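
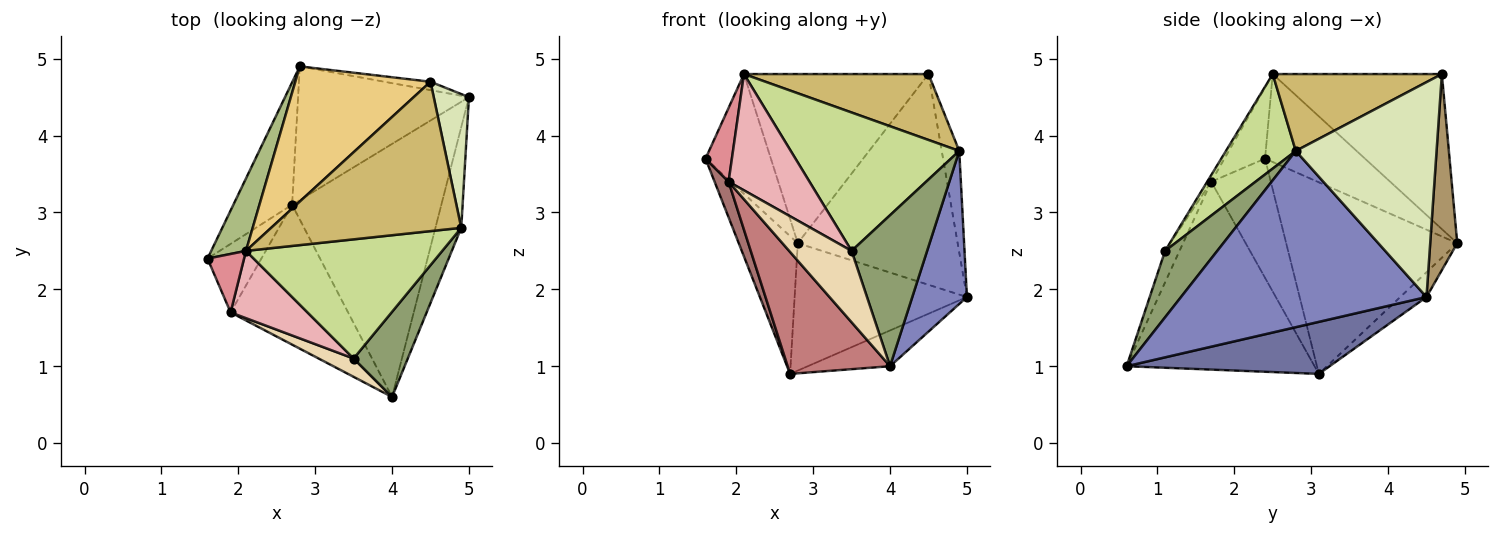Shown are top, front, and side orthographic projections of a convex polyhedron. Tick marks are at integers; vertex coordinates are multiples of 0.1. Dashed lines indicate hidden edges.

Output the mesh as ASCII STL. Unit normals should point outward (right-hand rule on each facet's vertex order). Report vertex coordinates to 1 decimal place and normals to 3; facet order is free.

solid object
 facet normal 0.326 0.132 -0.936
  outer loop
   vertex 2.7 3.1 0.9
   vertex 5.0 4.5 1.9
   vertex 4.0 0.6 1.0
  endloop
 endfacet
 facet normal 0.966 -0.215 -0.142
  outer loop
   vertex 4.9 2.8 3.8
   vertex 4.0 0.6 1.0
   vertex 5.0 4.5 1.9
  endloop
 endfacet
 facet normal -0.908 0.313 -0.278
  outer loop
   vertex 2.8 4.9 2.6
   vertex 2.7 3.1 0.9
   vertex 1.6 2.4 3.7
  endloop
 endfacet
 facet normal -0.104 0.686 -0.720
  outer loop
   vertex 2.8 4.9 2.6
   vertex 5.0 4.5 1.9
   vertex 2.7 3.1 0.9
  endloop
 endfacet
 facet normal 0.516 -0.746 0.421
  outer loop
   vertex 3.5 1.1 2.5
   vertex 4.0 0.6 1.0
   vertex 4.9 2.8 3.8
  endloop
 endfacet
 facet normal -0.795 0.520 0.314
  outer loop
   vertex 2.1 2.5 4.8
   vertex 2.8 4.9 2.6
   vertex 1.6 2.4 3.7
  endloop
 endfacet
 facet normal 0.300 -0.723 0.623
  outer loop
   vertex 2.1 2.5 4.8
   vertex 3.5 1.1 2.5
   vertex 4.9 2.8 3.8
  endloop
 endfacet
 facet normal 0.980 0.122 0.160
  outer loop
   vertex 4.5 4.7 4.8
   vertex 4.9 2.8 3.8
   vertex 5.0 4.5 1.9
  endloop
 endfacet
 facet normal 0.167 0.985 -0.039
  outer loop
   vertex 4.5 4.7 4.8
   vertex 5.0 4.5 1.9
   vertex 2.8 4.9 2.6
  endloop
 endfacet
 facet normal 0.347 -0.379 0.858
  outer loop
   vertex 4.5 4.7 4.8
   vertex 2.1 2.5 4.8
   vertex 4.9 2.8 3.8
  endloop
 endfacet
 facet normal -0.582 0.635 0.508
  outer loop
   vertex 4.5 4.7 4.8
   vertex 2.8 4.9 2.6
   vertex 2.1 2.5 4.8
  endloop
 endfacet
 facet normal -0.218 -0.945 0.242
  outer loop
   vertex 1.9 1.7 3.4
   vertex 4.0 0.6 1.0
   vertex 3.5 1.1 2.5
  endloop
 endfacet
 facet normal -0.891 -0.209 -0.402
  outer loop
   vertex 1.9 1.7 3.4
   vertex 1.6 2.4 3.7
   vertex 2.7 3.1 0.9
  endloop
 endfacet
 facet normal -0.770 -0.419 -0.481
  outer loop
   vertex 1.9 1.7 3.4
   vertex 2.7 3.1 0.9
   vertex 4.0 0.6 1.0
  endloop
 endfacet
 facet normal -0.770 -0.500 0.396
  outer loop
   vertex 1.9 1.7 3.4
   vertex 2.1 2.5 4.8
   vertex 1.6 2.4 3.7
  endloop
 endfacet
 facet normal -0.043 -0.865 0.500
  outer loop
   vertex 1.9 1.7 3.4
   vertex 3.5 1.1 2.5
   vertex 2.1 2.5 4.8
  endloop
 endfacet
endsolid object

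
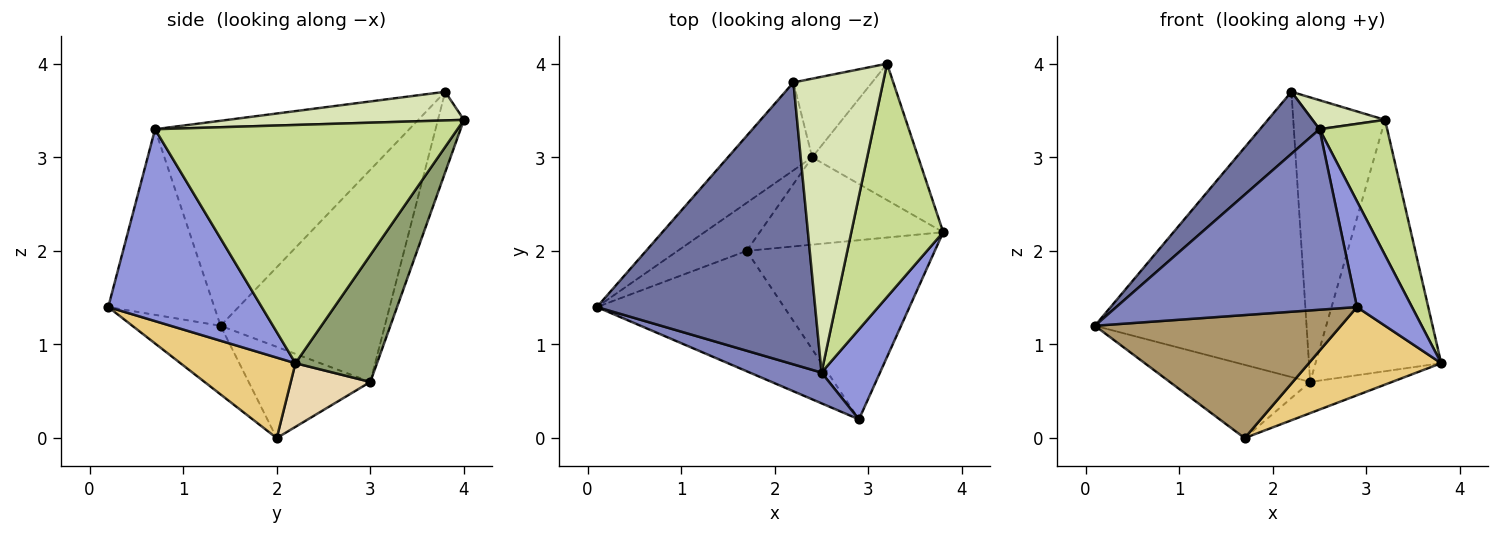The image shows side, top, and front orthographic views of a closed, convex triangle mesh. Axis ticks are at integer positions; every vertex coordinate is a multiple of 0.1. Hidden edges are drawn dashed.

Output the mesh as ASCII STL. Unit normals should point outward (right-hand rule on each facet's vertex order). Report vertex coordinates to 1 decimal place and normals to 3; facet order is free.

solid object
 facet normal -0.676 -0.158 0.720
  outer loop
   vertex 2.5 0.7 3.3
   vertex 2.2 3.8 3.7
   vertex 0.1 1.4 1.2
  endloop
 endfacet
 facet normal -0.398 -0.904 0.154
  outer loop
   vertex 2.5 0.7 3.3
   vertex 0.1 1.4 1.2
   vertex 2.9 0.2 1.4
  endloop
 endfacet
 facet normal 0.905 -0.324 0.276
  outer loop
   vertex 2.5 0.7 3.3
   vertex 2.9 0.2 1.4
   vertex 3.8 2.2 0.8
  endloop
 endfacet
 facet normal -0.596 0.768 -0.237
  outer loop
   vertex 2.4 3.0 0.6
   vertex 0.1 1.4 1.2
   vertex 2.2 3.8 3.7
  endloop
 endfacet
 facet normal 0.495 0.763 -0.414
  outer loop
   vertex 3.2 4.0 3.4
   vertex 3.8 2.2 0.8
   vertex 2.4 3.0 0.6
  endloop
 endfacet
 facet normal -0.263 0.930 -0.257
  outer loop
   vertex 3.2 4.0 3.4
   vertex 2.4 3.0 0.6
   vertex 2.2 3.8 3.7
  endloop
 endfacet
 facet normal 0.913 -0.204 0.352
  outer loop
   vertex 3.2 4.0 3.4
   vertex 2.5 0.7 3.3
   vertex 3.8 2.2 0.8
  endloop
 endfacet
 facet normal 0.303 -0.093 0.948
  outer loop
   vertex 3.2 4.0 3.4
   vertex 2.2 3.8 3.7
   vertex 2.5 0.7 3.3
  endloop
 endfacet
 facet normal -0.248 -0.692 -0.677
  outer loop
   vertex 1.7 2.0 0.0
   vertex 2.9 0.2 1.4
   vertex 0.1 1.4 1.2
  endloop
 endfacet
 facet normal -0.587 0.677 -0.444
  outer loop
   vertex 1.7 2.0 0.0
   vertex 0.1 1.4 1.2
   vertex 2.4 3.0 0.6
  endloop
 endfacet
 facet normal 0.358 -0.413 -0.838
  outer loop
   vertex 1.7 2.0 0.0
   vertex 3.8 2.2 0.8
   vertex 2.9 0.2 1.4
  endloop
 endfacet
 facet normal 0.311 0.320 -0.895
  outer loop
   vertex 1.7 2.0 0.0
   vertex 2.4 3.0 0.6
   vertex 3.8 2.2 0.8
  endloop
 endfacet
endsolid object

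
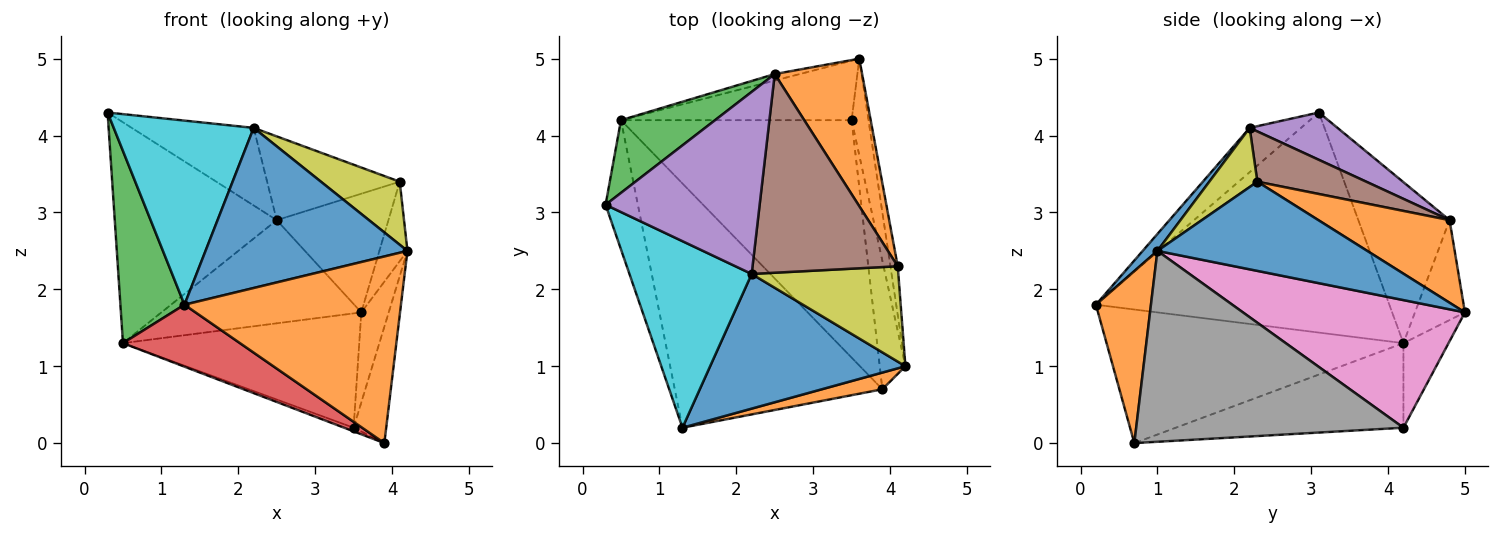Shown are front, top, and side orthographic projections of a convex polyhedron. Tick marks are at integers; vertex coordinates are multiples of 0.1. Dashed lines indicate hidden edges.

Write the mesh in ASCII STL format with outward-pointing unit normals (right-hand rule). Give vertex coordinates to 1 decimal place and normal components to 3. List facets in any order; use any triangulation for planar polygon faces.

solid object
 facet normal 0.988 0.132 -0.081
  outer loop
   vertex 4.1 2.3 3.4
   vertex 4.2 1.0 2.5
   vertex 3.6 5.0 1.7
  endloop
 endfacet
 facet normal 0.245 -0.966 0.086
  outer loop
   vertex 1.3 0.2 1.8
   vertex 3.9 0.7 0.0
   vertex 4.2 1.0 2.5
  endloop
 endfacet
 facet normal -0.967 -0.211 -0.142
  outer loop
   vertex 1.3 0.2 1.8
   vertex 0.3 3.1 4.3
   vertex 0.5 4.2 1.3
  endloop
 endfacet
 facet normal -0.529 -0.209 -0.822
  outer loop
   vertex 1.3 0.2 1.8
   vertex 0.5 4.2 1.3
   vertex 3.9 0.7 0.0
  endloop
 endfacet
 facet normal -0.167 0.875 -0.455
  outer loop
   vertex 3.5 4.2 0.2
   vertex 0.5 4.2 1.3
   vertex 3.6 5.0 1.7
  endloop
 endfacet
 facet normal -0.344 0.014 -0.939
  outer loop
   vertex 3.5 4.2 0.2
   vertex 3.9 0.7 0.0
   vertex 0.5 4.2 1.3
  endloop
 endfacet
 facet normal 0.984 0.122 -0.130
  outer loop
   vertex 3.5 4.2 0.2
   vertex 3.6 5.0 1.7
   vertex 4.2 1.0 2.5
  endloop
 endfacet
 facet normal 0.984 0.120 -0.132
  outer loop
   vertex 3.5 4.2 0.2
   vertex 4.2 1.0 2.5
   vertex 3.9 0.7 0.0
  endloop
 endfacet
 facet normal 0.319 -0.523 0.791
  outer loop
   vertex 2.2 2.2 4.1
   vertex 4.2 1.0 2.5
   vertex 4.1 2.3 3.4
  endloop
 endfacet
 facet normal -0.250 -0.680 0.689
  outer loop
   vertex 2.2 2.2 4.1
   vertex 0.3 3.1 4.3
   vertex 1.3 0.2 1.8
  endloop
 endfacet
 facet normal 0.056 -0.764 0.643
  outer loop
   vertex 2.2 2.2 4.1
   vertex 1.3 0.2 1.8
   vertex 4.2 1.0 2.5
  endloop
 endfacet
 facet normal 0.593 0.505 0.628
  outer loop
   vertex 2.5 4.8 2.9
   vertex 4.1 2.3 3.4
   vertex 3.6 5.0 1.7
  endloop
 endfacet
 facet normal -0.472 0.838 0.276
  outer loop
   vertex 2.5 4.8 2.9
   vertex 0.5 4.2 1.3
   vertex 0.3 3.1 4.3
  endloop
 endfacet
 facet normal -0.242 0.968 -0.061
  outer loop
   vertex 2.5 4.8 2.9
   vertex 3.6 5.0 1.7
   vertex 0.5 4.2 1.3
  endloop
 endfacet
 facet normal 0.272 0.377 0.885
  outer loop
   vertex 2.5 4.8 2.9
   vertex 0.3 3.1 4.3
   vertex 2.2 2.2 4.1
  endloop
 endfacet
 facet normal 0.304 0.370 0.878
  outer loop
   vertex 2.5 4.8 2.9
   vertex 2.2 2.2 4.1
   vertex 4.1 2.3 3.4
  endloop
 endfacet
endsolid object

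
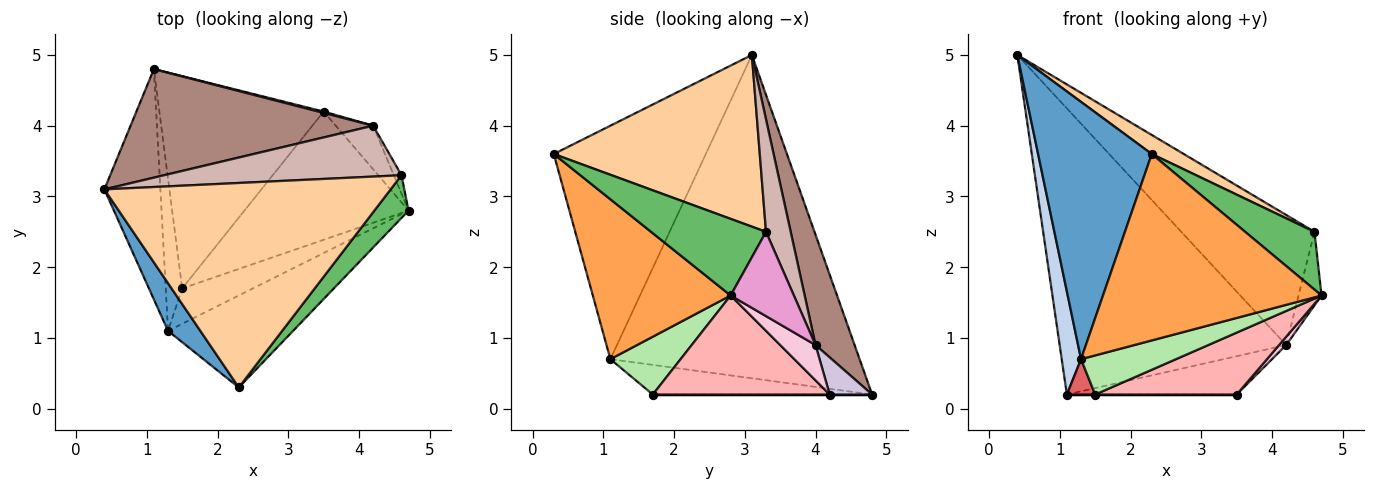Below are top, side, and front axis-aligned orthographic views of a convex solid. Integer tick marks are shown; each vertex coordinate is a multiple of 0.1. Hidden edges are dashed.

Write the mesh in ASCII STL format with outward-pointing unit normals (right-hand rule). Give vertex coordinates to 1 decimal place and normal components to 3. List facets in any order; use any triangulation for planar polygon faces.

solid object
 facet normal -0.796 -0.595 0.110
  outer loop
   vertex 1.3 1.1 0.7
   vertex 2.3 0.3 3.6
   vertex 0.4 3.1 5.0
  endloop
 endfacet
 facet normal -0.982 -0.076 -0.170
  outer loop
   vertex 1.3 1.1 0.7
   vertex 0.4 3.1 5.0
   vertex 1.1 4.8 0.2
  endloop
 endfacet
 facet normal 0.492 -0.781 -0.385
  outer loop
   vertex 1.3 1.1 0.7
   vertex 4.7 2.8 1.6
   vertex 2.3 0.3 3.6
  endloop
 endfacet
 facet normal 0.513 -0.080 0.855
  outer loop
   vertex 4.6 3.3 2.5
   vertex 0.4 3.1 5.0
   vertex 2.3 0.3 3.6
  endloop
 endfacet
 facet normal 0.800 -0.482 0.357
  outer loop
   vertex 4.6 3.3 2.5
   vertex 2.3 0.3 3.6
   vertex 4.7 2.8 1.6
  endloop
 endfacet
 facet normal 0.481 -0.650 -0.588
  outer loop
   vertex 1.5 1.7 0.2
   vertex 4.7 2.8 1.6
   vertex 1.3 1.1 0.7
  endloop
 endfacet
 facet normal -0.869 -0.112 -0.482
  outer loop
   vertex 1.5 1.7 0.2
   vertex 1.3 1.1 0.7
   vertex 1.1 4.8 0.2
  endloop
 endfacet
 facet normal 0.477 -0.382 -0.791
  outer loop
   vertex 3.5 4.2 0.2
   vertex 4.7 2.8 1.6
   vertex 1.5 1.7 0.2
  endloop
 endfacet
 facet normal 0.000 0.000 -1.000
  outer loop
   vertex 3.5 4.2 0.2
   vertex 1.5 1.7 0.2
   vertex 1.1 4.8 0.2
  endloop
 endfacet
 facet normal 0.242 0.970 0.035
  outer loop
   vertex 4.2 4.0 0.9
   vertex 3.5 4.2 0.2
   vertex 1.1 4.8 0.2
  endloop
 endfacet
 facet normal 0.159 0.923 0.350
  outer loop
   vertex 4.2 4.0 0.9
   vertex 1.1 4.8 0.2
   vertex 0.4 3.1 5.0
  endloop
 endfacet
 facet normal 0.170 0.918 0.359
  outer loop
   vertex 4.2 4.0 0.9
   vertex 0.4 3.1 5.0
   vertex 4.6 3.3 2.5
  endloop
 endfacet
 facet normal 0.936 0.341 -0.085
  outer loop
   vertex 4.2 4.0 0.9
   vertex 4.6 3.3 2.5
   vertex 4.7 2.8 1.6
  endloop
 endfacet
 facet normal 0.681 -0.136 -0.720
  outer loop
   vertex 4.2 4.0 0.9
   vertex 4.7 2.8 1.6
   vertex 3.5 4.2 0.2
  endloop
 endfacet
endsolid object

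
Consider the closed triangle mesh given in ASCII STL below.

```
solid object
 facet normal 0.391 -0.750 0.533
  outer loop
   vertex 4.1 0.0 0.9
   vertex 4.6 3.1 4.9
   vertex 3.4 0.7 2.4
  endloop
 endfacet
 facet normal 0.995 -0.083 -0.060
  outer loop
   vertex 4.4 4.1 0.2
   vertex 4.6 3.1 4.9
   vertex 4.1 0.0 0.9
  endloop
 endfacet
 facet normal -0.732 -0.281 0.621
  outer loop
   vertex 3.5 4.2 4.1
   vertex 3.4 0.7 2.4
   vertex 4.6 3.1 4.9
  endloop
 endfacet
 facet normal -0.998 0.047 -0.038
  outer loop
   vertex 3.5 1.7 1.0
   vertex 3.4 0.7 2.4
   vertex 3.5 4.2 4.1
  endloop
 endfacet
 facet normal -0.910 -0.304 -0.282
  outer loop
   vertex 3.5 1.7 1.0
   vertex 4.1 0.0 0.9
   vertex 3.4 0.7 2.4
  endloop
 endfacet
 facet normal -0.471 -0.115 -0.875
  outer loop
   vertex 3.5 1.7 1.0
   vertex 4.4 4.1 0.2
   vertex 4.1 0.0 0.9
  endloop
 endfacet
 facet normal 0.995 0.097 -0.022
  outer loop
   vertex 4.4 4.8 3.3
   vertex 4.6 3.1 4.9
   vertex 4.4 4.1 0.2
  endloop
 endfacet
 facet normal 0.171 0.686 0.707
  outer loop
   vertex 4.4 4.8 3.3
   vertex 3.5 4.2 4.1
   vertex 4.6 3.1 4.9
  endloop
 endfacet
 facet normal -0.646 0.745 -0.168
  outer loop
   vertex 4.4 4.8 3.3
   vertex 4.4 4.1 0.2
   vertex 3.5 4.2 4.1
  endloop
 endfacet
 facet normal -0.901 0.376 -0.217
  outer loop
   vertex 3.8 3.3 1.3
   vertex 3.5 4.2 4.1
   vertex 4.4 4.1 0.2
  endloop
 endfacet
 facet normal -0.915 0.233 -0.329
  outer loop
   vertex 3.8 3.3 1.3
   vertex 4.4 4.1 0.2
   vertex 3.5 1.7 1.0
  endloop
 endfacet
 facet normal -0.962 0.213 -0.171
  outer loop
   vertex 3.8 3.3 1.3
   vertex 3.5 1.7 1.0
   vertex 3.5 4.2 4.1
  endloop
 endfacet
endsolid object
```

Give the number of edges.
18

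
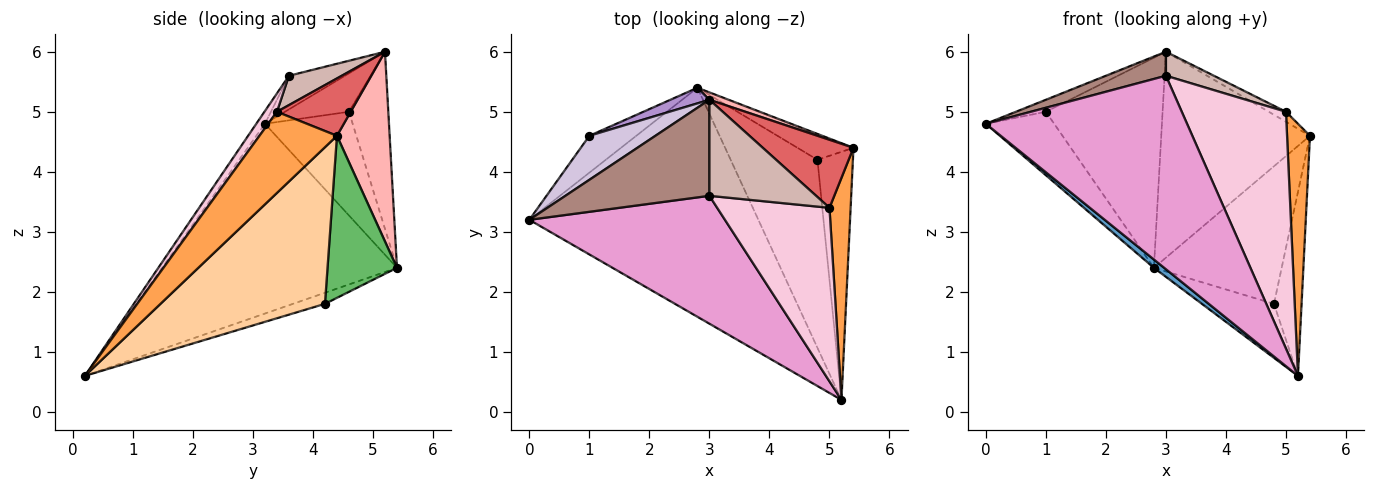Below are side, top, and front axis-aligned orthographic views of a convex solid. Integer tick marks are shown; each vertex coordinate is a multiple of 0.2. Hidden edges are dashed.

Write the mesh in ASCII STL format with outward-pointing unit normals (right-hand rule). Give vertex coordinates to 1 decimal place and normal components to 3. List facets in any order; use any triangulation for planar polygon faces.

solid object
 facet normal -0.638 -0.028 -0.770
  outer loop
   vertex 2.8 5.4 2.4
   vertex 5.2 0.2 0.6
   vertex 0.0 3.2 4.8
  endloop
 endfacet
 facet normal -0.743 0.579 -0.336
  outer loop
   vertex 1.0 4.6 5.0
   vertex 2.8 5.4 2.4
   vertex 0.0 3.2 4.8
  endloop
 endfacet
 facet normal 0.930 -0.275 0.242
  outer loop
   vertex 5.0 3.4 5.0
   vertex 5.2 0.2 0.6
   vertex 5.4 4.4 4.6
  endloop
 endfacet
 facet normal 0.963 0.162 -0.218
  outer loop
   vertex 4.8 4.2 1.8
   vertex 5.4 4.4 4.6
   vertex 5.2 0.2 0.6
  endloop
 endfacet
 facet normal 0.471 0.867 -0.163
  outer loop
   vertex 4.8 4.2 1.8
   vertex 2.8 5.4 2.4
   vertex 5.4 4.4 4.6
  endloop
 endfacet
 facet normal -0.122 0.274 -0.954
  outer loop
   vertex 4.8 4.2 1.8
   vertex 5.2 0.2 0.6
   vertex 2.8 5.4 2.4
  endloop
 endfacet
 facet normal 0.530 0.123 0.839
  outer loop
   vertex 3.0 5.2 6.0
   vertex 5.0 3.4 5.0
   vertex 5.4 4.4 4.6
  endloop
 endfacet
 facet normal 0.334 0.942 0.034
  outer loop
   vertex 3.0 5.2 6.0
   vertex 5.4 4.4 4.6
   vertex 2.8 5.4 2.4
  endloop
 endfacet
 facet normal -0.319 0.945 0.070
  outer loop
   vertex 3.0 5.2 6.0
   vertex 2.8 5.4 2.4
   vertex 1.0 4.6 5.0
  endloop
 endfacet
 facet normal -0.489 0.229 0.841
  outer loop
   vertex 3.0 5.2 6.0
   vertex 1.0 4.6 5.0
   vertex 0.0 3.2 4.8
  endloop
 endfacet
 facet normal -0.221 -0.237 0.946
  outer loop
   vertex 3.0 3.6 5.6
   vertex 3.0 5.2 6.0
   vertex 0.0 3.2 4.8
  endloop
 endfacet
 facet normal 0.258 -0.234 0.937
  outer loop
   vertex 3.0 3.6 5.6
   vertex 5.0 3.4 5.0
   vertex 3.0 5.2 6.0
  endloop
 endfacet
 facet normal -0.036 -0.834 0.551
  outer loop
   vertex 3.0 3.6 5.6
   vertex 0.0 3.2 4.8
   vertex 5.2 0.2 0.6
  endloop
 endfacet
 facet normal 0.096 -0.803 0.588
  outer loop
   vertex 3.0 3.6 5.6
   vertex 5.2 0.2 0.6
   vertex 5.0 3.4 5.0
  endloop
 endfacet
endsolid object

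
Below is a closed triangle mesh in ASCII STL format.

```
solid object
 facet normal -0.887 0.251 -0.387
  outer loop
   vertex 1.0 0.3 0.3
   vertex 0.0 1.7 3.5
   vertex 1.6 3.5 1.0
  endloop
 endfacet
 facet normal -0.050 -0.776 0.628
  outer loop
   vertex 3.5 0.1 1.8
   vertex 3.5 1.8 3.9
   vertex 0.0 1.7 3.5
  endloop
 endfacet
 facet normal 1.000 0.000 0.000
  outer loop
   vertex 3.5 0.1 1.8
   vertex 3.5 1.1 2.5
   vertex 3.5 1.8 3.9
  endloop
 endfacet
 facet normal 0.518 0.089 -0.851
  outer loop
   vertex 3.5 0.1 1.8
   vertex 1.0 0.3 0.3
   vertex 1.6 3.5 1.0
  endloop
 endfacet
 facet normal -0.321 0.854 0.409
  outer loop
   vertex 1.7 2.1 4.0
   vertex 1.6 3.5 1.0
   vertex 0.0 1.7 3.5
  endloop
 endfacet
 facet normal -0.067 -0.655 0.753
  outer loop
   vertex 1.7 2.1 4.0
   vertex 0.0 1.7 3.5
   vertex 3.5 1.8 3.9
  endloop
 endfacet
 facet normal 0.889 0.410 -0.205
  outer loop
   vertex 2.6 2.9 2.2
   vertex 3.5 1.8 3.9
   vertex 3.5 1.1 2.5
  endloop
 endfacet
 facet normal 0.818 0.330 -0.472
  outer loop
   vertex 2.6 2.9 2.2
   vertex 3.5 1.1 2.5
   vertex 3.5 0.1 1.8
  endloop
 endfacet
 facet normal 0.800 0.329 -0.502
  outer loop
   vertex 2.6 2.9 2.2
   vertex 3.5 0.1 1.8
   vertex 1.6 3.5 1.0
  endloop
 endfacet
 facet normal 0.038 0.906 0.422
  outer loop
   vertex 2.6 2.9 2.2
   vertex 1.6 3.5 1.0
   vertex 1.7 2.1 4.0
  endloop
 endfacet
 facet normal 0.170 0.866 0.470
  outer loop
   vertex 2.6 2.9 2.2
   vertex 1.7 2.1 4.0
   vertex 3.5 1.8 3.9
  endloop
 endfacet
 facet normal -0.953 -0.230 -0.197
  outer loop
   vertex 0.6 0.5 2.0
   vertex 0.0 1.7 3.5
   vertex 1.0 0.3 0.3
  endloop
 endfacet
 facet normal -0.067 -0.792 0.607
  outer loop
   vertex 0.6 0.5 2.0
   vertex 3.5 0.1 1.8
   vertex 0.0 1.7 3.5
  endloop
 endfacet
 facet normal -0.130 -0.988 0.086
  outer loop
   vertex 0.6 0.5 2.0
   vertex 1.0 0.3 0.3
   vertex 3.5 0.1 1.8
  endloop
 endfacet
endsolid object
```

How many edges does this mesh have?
21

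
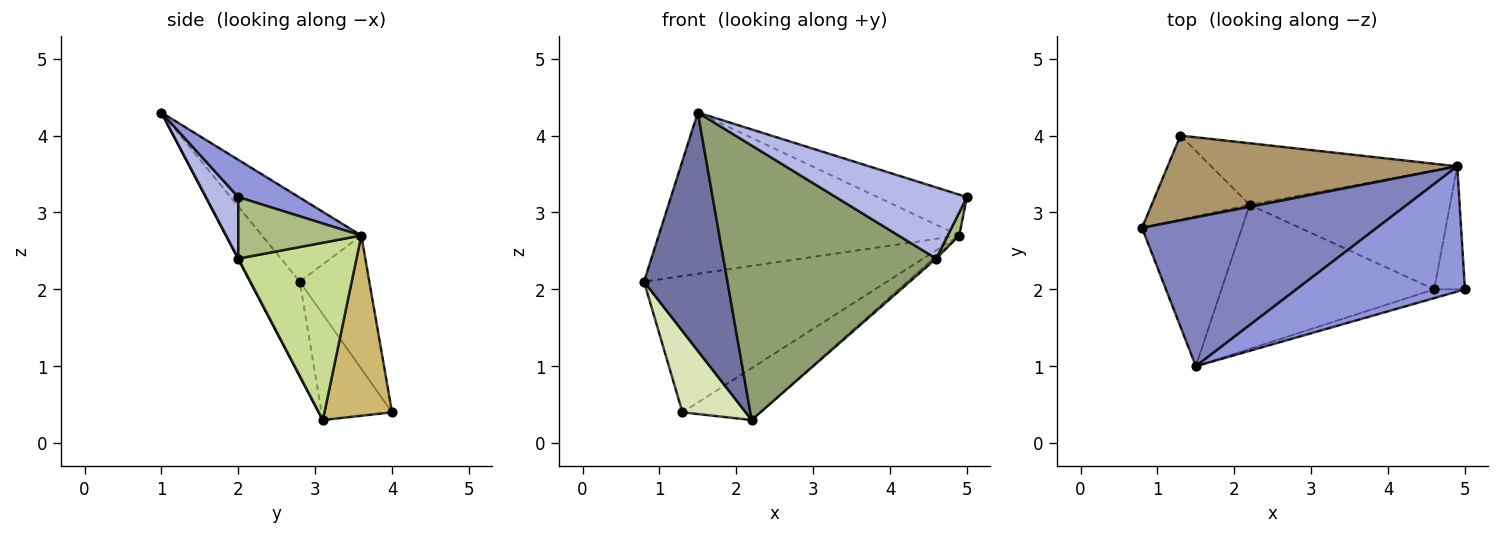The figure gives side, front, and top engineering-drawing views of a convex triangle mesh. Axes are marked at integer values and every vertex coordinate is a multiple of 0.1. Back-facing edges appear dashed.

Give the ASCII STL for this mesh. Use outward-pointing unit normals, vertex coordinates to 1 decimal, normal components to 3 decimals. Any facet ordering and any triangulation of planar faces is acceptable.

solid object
 facet normal -0.449 -0.756 -0.476
  outer loop
   vertex 2.2 3.1 0.3
   vertex 1.5 1.0 4.3
   vertex 0.8 2.8 2.1
  endloop
 endfacet
 facet normal -0.236 0.714 0.659
  outer loop
   vertex 4.9 3.6 2.7
   vertex 0.8 2.8 2.1
   vertex 1.5 1.0 4.3
  endloop
 endfacet
 facet normal 0.206 0.304 0.930
  outer loop
   vertex 4.9 3.6 2.7
   vertex 1.5 1.0 4.3
   vertex 5.0 2.0 3.2
  endloop
 endfacet
 facet normal 0.238 -0.964 -0.119
  outer loop
   vertex 4.6 2.0 2.4
   vertex 5.0 2.0 3.2
   vertex 1.5 1.0 4.3
  endloop
 endfacet
 facet normal 0.001 -0.885 -0.465
  outer loop
   vertex 4.6 2.0 2.4
   vertex 1.5 1.0 4.3
   vertex 2.2 3.1 0.3
  endloop
 endfacet
 facet normal 0.891 -0.084 -0.446
  outer loop
   vertex 4.6 2.0 2.4
   vertex 4.9 3.6 2.7
   vertex 5.0 2.0 3.2
  endloop
 endfacet
 facet normal 0.663 0.016 -0.749
  outer loop
   vertex 4.6 2.0 2.4
   vertex 2.2 3.1 0.3
   vertex 4.9 3.6 2.7
  endloop
 endfacet
 facet normal -0.613 -0.550 -0.568
  outer loop
   vertex 1.3 4.0 0.4
   vertex 2.2 3.1 0.3
   vertex 0.8 2.8 2.1
  endloop
 endfacet
 facet normal -0.236 0.825 0.513
  outer loop
   vertex 1.3 4.0 0.4
   vertex 0.8 2.8 2.1
   vertex 4.9 3.6 2.7
  endloop
 endfacet
 facet normal 0.489 0.563 -0.667
  outer loop
   vertex 1.3 4.0 0.4
   vertex 4.9 3.6 2.7
   vertex 2.2 3.1 0.3
  endloop
 endfacet
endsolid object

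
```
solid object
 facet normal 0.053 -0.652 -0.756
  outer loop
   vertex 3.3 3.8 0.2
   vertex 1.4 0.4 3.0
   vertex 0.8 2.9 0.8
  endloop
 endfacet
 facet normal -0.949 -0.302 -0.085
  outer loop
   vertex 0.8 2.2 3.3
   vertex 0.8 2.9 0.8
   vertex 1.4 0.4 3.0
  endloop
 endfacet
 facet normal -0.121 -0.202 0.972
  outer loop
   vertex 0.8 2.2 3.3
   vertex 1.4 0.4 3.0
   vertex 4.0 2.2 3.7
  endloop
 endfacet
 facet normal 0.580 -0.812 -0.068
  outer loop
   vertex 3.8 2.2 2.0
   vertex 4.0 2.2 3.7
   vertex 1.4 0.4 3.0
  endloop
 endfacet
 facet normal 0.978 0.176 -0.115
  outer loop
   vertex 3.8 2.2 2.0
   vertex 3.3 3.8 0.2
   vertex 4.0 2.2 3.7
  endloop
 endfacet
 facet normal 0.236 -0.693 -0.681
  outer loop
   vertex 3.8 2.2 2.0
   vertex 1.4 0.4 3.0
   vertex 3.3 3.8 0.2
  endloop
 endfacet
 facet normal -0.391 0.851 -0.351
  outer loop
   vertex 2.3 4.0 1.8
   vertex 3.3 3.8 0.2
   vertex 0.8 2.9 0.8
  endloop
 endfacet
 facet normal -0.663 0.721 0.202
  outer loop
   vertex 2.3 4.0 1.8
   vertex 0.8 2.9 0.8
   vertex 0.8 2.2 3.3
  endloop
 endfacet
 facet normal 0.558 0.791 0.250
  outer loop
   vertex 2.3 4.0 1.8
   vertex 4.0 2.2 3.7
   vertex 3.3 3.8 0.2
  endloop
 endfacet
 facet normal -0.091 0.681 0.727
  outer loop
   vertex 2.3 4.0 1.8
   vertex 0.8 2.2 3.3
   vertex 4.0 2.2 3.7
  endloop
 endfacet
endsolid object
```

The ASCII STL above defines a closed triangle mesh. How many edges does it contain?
15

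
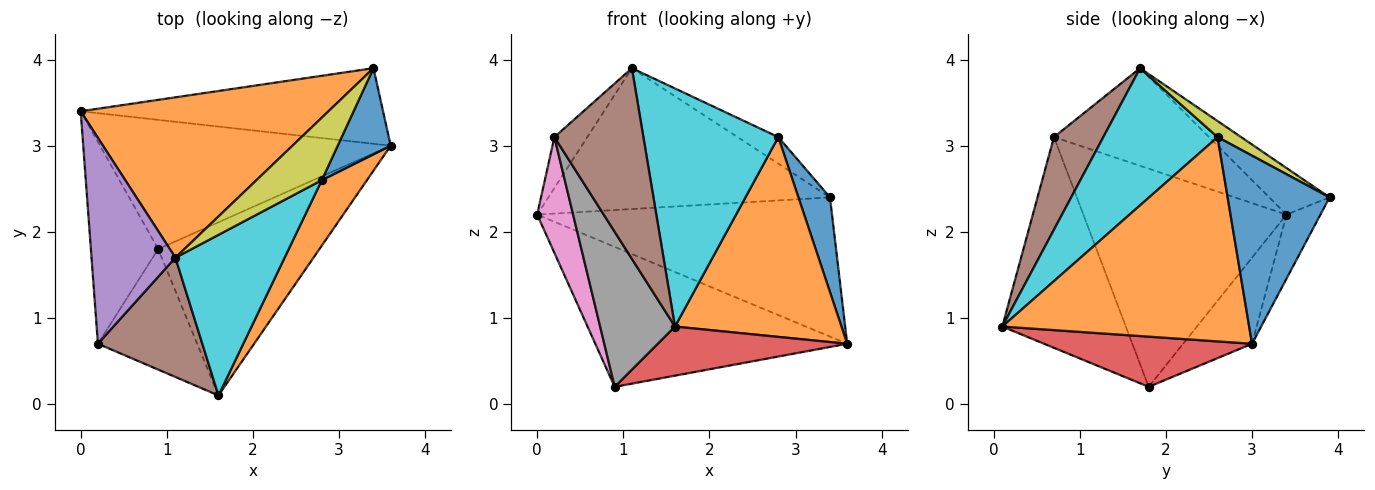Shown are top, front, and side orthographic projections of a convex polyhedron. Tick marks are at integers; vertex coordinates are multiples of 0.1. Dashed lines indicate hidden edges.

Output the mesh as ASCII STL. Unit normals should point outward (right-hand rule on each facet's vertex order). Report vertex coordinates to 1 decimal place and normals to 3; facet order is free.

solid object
 facet normal -0.101 0.874 -0.475
  outer loop
   vertex 3.4 3.9 2.4
   vertex 3.6 3.0 0.7
   vertex 0.0 3.4 2.2
  endloop
 endfacet
 facet normal -0.140 0.653 0.744
  outer loop
   vertex 3.4 3.9 2.4
   vertex 0.0 3.4 2.2
   vertex 1.1 1.7 3.9
  endloop
 endfacet
 facet normal -0.197 0.720 -0.665
  outer loop
   vertex 0.9 1.8 0.2
   vertex 0.0 3.4 2.2
   vertex 3.6 3.0 0.7
  endloop
 endfacet
 facet normal 0.287 -0.261 -0.922
  outer loop
   vertex 0.9 1.8 0.2
   vertex 3.6 3.0 0.7
   vertex 1.6 0.1 0.9
  endloop
 endfacet
 facet normal -0.749 0.159 0.644
  outer loop
   vertex 0.2 0.7 3.1
   vertex 1.1 1.7 3.9
   vertex 0.0 3.4 2.2
  endloop
 endfacet
 facet normal 0.426 -0.767 0.480
  outer loop
   vertex 0.2 0.7 3.1
   vertex 1.6 0.1 0.9
   vertex 1.1 1.7 3.9
  endloop
 endfacet
 facet normal -0.942 -0.167 -0.291
  outer loop
   vertex 0.2 0.7 3.1
   vertex 0.0 3.4 2.2
   vertex 0.9 1.8 0.2
  endloop
 endfacet
 facet normal -0.793 -0.481 -0.374
  outer loop
   vertex 0.2 0.7 3.1
   vertex 0.9 1.8 0.2
   vertex 1.6 0.1 0.9
  endloop
 endfacet
 facet normal 0.220 0.382 0.898
  outer loop
   vertex 2.8 2.6 3.1
   vertex 3.4 3.9 2.4
   vertex 1.1 1.7 3.9
  endloop
 endfacet
 facet normal 0.575 -0.679 0.458
  outer loop
   vertex 2.8 2.6 3.1
   vertex 1.1 1.7 3.9
   vertex 1.6 0.1 0.9
  endloop
 endfacet
 facet normal 0.922 -0.286 0.260
  outer loop
   vertex 2.8 2.6 3.1
   vertex 3.6 3.0 0.7
   vertex 3.4 3.9 2.4
  endloop
 endfacet
 facet normal 0.816 -0.550 0.180
  outer loop
   vertex 2.8 2.6 3.1
   vertex 1.6 0.1 0.9
   vertex 3.6 3.0 0.7
  endloop
 endfacet
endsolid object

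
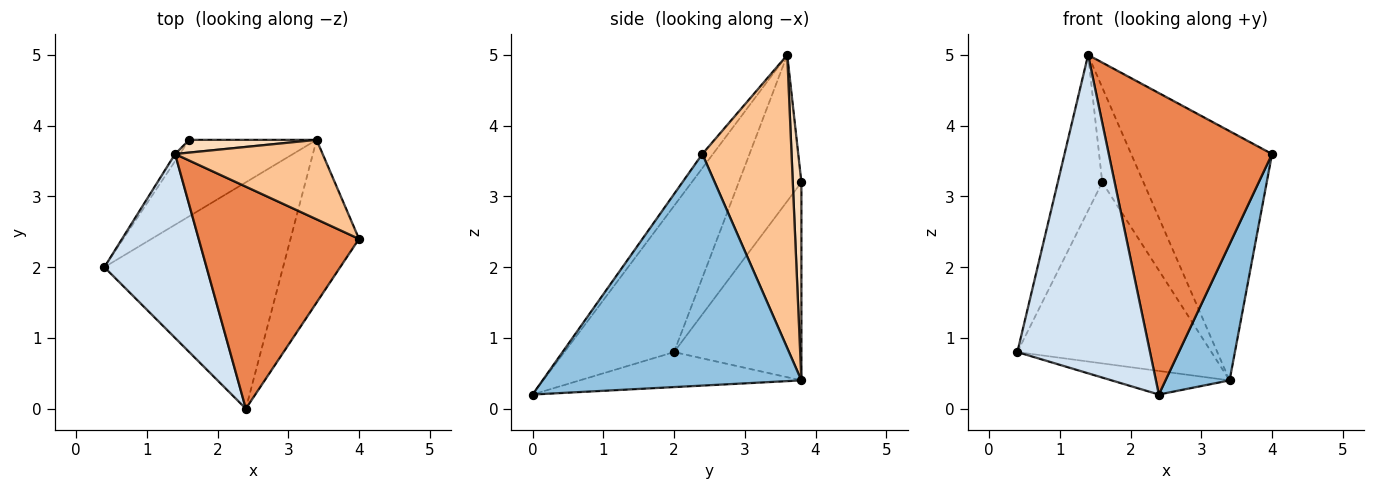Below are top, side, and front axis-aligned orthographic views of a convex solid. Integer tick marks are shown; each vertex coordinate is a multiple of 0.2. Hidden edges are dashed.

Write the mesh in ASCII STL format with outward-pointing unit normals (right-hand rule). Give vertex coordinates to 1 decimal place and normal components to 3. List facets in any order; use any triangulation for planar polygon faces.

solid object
 facet normal -0.191 0.102 -0.976
  outer loop
   vertex 3.4 3.8 0.4
   vertex 2.4 0.0 0.2
   vertex 0.4 2.0 0.8
  endloop
 endfacet
 facet normal 0.933 -0.231 -0.276
  outer loop
   vertex 3.4 3.8 0.4
   vertex 4.0 2.4 3.6
   vertex 2.4 0.0 0.2
  endloop
 endfacet
 facet normal -0.517 0.788 -0.333
  outer loop
   vertex 1.6 3.8 3.2
   vertex 3.4 3.8 0.4
   vertex 0.4 2.0 0.8
  endloop
 endfacet
 facet normal -0.582 -0.704 0.407
  outer loop
   vertex 1.4 3.6 5.0
   vertex 0.4 2.0 0.8
   vertex 2.4 0.0 0.2
  endloop
 endfacet
 facet normal -0.052 -0.804 0.592
  outer loop
   vertex 1.4 3.6 5.0
   vertex 2.4 0.0 0.2
   vertex 4.0 2.4 3.6
  endloop
 endfacet
 facet normal -0.815 0.579 -0.026
  outer loop
   vertex 1.4 3.6 5.0
   vertex 1.6 3.8 3.2
   vertex 0.4 2.0 0.8
  endloop
 endfacet
 facet normal 0.517 0.816 0.260
  outer loop
   vertex 1.4 3.6 5.0
   vertex 4.0 2.4 3.6
   vertex 3.4 3.8 0.4
  endloop
 endfacet
 facet normal 0.203 0.971 0.130
  outer loop
   vertex 1.4 3.6 5.0
   vertex 3.4 3.8 0.4
   vertex 1.6 3.8 3.2
  endloop
 endfacet
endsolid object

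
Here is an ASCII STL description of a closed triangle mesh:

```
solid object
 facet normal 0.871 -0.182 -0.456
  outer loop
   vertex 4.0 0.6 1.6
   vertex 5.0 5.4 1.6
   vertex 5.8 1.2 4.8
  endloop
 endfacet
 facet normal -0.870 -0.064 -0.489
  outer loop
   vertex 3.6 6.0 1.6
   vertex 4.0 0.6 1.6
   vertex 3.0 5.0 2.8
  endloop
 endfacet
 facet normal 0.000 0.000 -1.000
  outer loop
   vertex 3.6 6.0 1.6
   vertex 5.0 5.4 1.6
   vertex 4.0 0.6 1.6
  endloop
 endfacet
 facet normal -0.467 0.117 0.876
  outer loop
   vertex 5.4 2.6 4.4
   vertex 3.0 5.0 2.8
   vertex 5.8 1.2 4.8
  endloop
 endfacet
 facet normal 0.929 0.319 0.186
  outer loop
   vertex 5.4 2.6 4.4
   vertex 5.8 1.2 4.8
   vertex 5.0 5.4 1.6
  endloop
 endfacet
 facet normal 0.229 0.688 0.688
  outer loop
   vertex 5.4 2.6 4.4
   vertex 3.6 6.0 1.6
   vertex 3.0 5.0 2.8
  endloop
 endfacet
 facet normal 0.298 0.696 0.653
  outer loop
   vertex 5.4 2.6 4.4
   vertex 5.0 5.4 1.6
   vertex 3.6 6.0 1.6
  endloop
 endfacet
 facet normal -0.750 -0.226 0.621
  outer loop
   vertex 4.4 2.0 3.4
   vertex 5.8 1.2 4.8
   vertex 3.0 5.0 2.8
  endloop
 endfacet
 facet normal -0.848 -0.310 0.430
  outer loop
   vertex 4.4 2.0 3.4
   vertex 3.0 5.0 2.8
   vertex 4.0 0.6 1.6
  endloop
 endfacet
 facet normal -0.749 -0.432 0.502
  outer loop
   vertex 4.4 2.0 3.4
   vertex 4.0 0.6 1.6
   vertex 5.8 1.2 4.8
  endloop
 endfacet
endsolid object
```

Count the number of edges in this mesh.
15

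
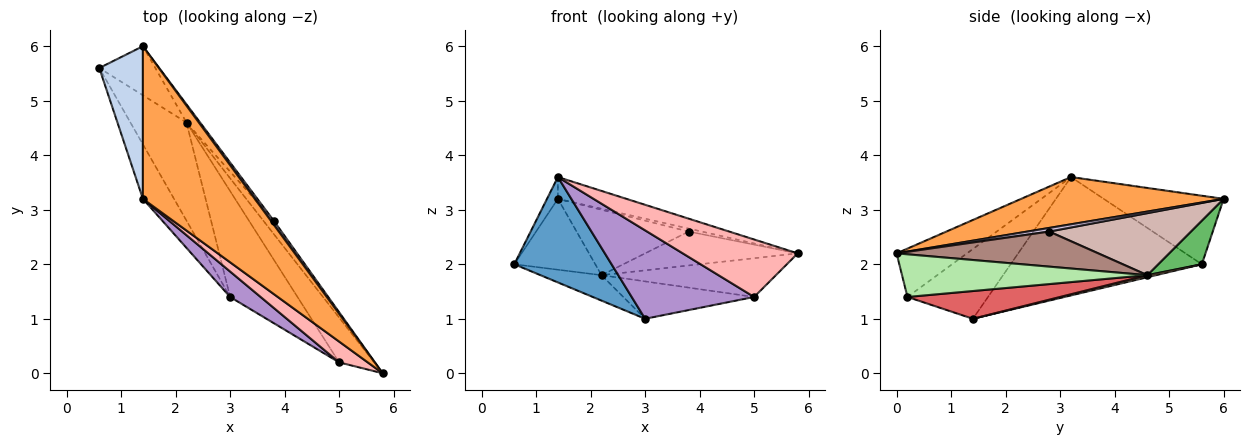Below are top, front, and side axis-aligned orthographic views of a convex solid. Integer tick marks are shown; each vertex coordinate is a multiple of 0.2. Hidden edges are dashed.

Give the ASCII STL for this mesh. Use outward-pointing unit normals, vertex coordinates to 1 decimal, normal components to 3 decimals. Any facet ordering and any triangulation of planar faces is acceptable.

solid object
 facet normal -0.868 -0.441 -0.228
  outer loop
   vertex 1.4 3.2 3.6
   vertex 0.6 5.6 2.0
   vertex 3.0 1.4 1.0
  endloop
 endfacet
 facet normal -0.841 0.076 0.535
  outer loop
   vertex 1.4 6.0 3.2
   vertex 0.6 5.6 2.0
   vertex 1.4 3.2 3.6
  endloop
 endfacet
 facet normal 0.386 0.130 0.913
  outer loop
   vertex 1.4 6.0 3.2
   vertex 1.4 3.2 3.6
   vertex 5.8 0.0 2.2
  endloop
 endfacet
 facet normal 0.036 0.251 -0.967
  outer loop
   vertex 2.2 4.6 1.8
   vertex 3.0 1.4 1.0
   vertex 0.6 5.6 2.0
  endloop
 endfacet
 facet normal 0.405 0.752 -0.520
  outer loop
   vertex 2.2 4.6 1.8
   vertex 0.6 5.6 2.0
   vertex 1.4 6.0 3.2
  endloop
 endfacet
 facet normal 0.677 0.481 -0.557
  outer loop
   vertex 5.0 0.2 1.4
   vertex 2.2 4.6 1.8
   vertex 5.8 0.0 2.2
  endloop
 endfacet
 facet normal 0.362 0.310 -0.879
  outer loop
   vertex 5.0 0.2 1.4
   vertex 3.0 1.4 1.0
   vertex 2.2 4.6 1.8
  endloop
 endfacet
 facet normal -0.499 -0.815 0.295
  outer loop
   vertex 5.0 0.2 1.4
   vertex 5.8 0.0 2.2
   vertex 1.4 3.2 3.6
  endloop
 endfacet
 facet normal -0.534 -0.812 0.234
  outer loop
   vertex 5.0 0.2 1.4
   vertex 1.4 3.2 3.6
   vertex 3.0 1.4 1.0
  endloop
 endfacet
 facet normal 0.707 0.424 0.566
  outer loop
   vertex 3.8 2.8 2.6
   vertex 1.4 6.0 3.2
   vertex 5.8 0.0 2.2
  endloop
 endfacet
 facet normal 0.776 0.587 -0.231
  outer loop
   vertex 3.8 2.8 2.6
   vertex 5.8 0.0 2.2
   vertex 2.2 4.6 1.8
  endloop
 endfacet
 facet normal 0.773 0.611 -0.170
  outer loop
   vertex 3.8 2.8 2.6
   vertex 2.2 4.6 1.8
   vertex 1.4 6.0 3.2
  endloop
 endfacet
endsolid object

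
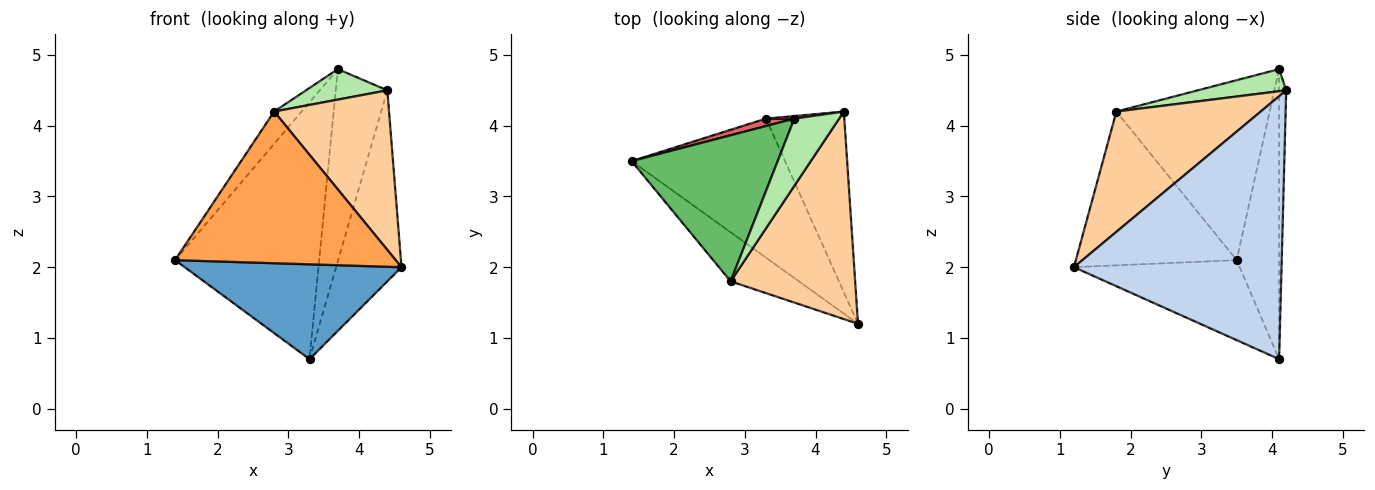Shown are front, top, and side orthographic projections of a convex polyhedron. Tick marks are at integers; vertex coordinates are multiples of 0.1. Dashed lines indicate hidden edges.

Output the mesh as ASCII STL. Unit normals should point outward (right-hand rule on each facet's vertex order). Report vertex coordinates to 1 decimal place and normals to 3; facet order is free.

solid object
 facet normal -0.396 -0.517 -0.759
  outer loop
   vertex 3.3 4.1 0.7
   vertex 4.6 1.2 2.0
   vertex 1.4 3.5 2.1
  endloop
 endfacet
 facet normal 0.918 0.289 -0.273
  outer loop
   vertex 3.3 4.1 0.7
   vertex 4.4 4.2 4.5
   vertex 4.6 1.2 2.0
  endloop
 endfacet
 facet normal -0.570 -0.782 -0.253
  outer loop
   vertex 2.8 1.8 4.2
   vertex 1.4 3.5 2.1
   vertex 4.6 1.2 2.0
  endloop
 endfacet
 facet normal 0.608 -0.484 0.629
  outer loop
   vertex 2.8 1.8 4.2
   vertex 4.6 1.2 2.0
   vertex 4.4 4.2 4.5
  endloop
 endfacet
 facet normal -0.769 0.138 0.624
  outer loop
   vertex 3.7 4.1 4.8
   vertex 1.4 3.5 2.1
   vertex 2.8 1.8 4.2
  endloop
 endfacet
 facet normal 0.410 -0.377 0.831
  outer loop
   vertex 3.7 4.1 4.8
   vertex 2.8 1.8 4.2
   vertex 4.4 4.2 4.5
  endloop
 endfacet
 facet normal -0.282 0.959 0.028
  outer loop
   vertex 3.7 4.1 4.8
   vertex 3.3 4.1 0.7
   vertex 1.4 3.5 2.1
  endloop
 endfacet
 facet normal -0.136 0.991 0.013
  outer loop
   vertex 3.7 4.1 4.8
   vertex 4.4 4.2 4.5
   vertex 3.3 4.1 0.7
  endloop
 endfacet
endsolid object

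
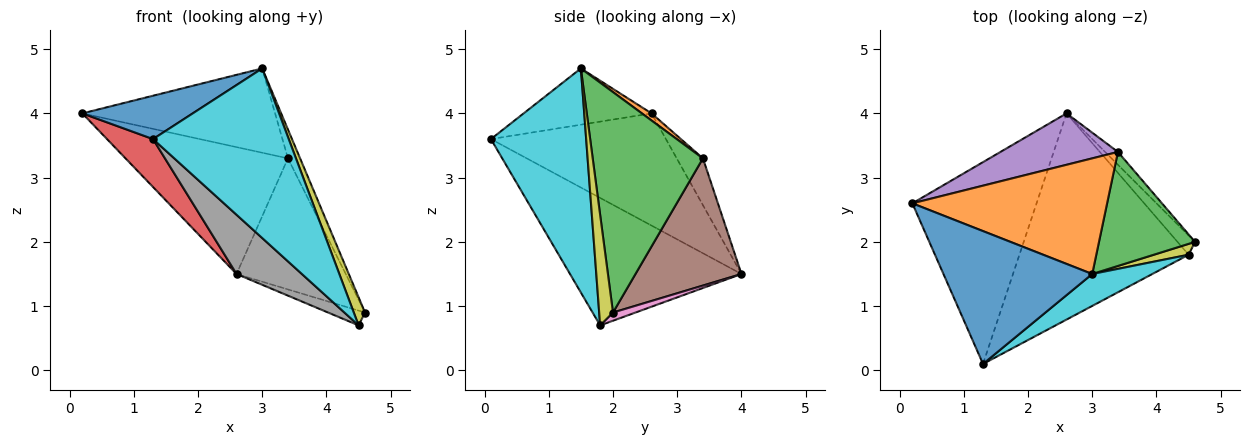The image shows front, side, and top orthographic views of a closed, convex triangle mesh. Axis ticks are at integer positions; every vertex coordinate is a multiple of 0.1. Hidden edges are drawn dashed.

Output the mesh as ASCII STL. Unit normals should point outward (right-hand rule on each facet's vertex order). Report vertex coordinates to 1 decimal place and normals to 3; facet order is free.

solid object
 facet normal -0.338 -0.292 0.895
  outer loop
   vertex 3.0 1.5 4.7
   vertex 0.2 2.6 4.0
   vertex 1.3 0.1 3.6
  endloop
 endfacet
 facet normal 0.029 0.589 0.808
  outer loop
   vertex 3.4 3.4 3.3
   vertex 0.2 2.6 4.0
   vertex 3.0 1.5 4.7
  endloop
 endfacet
 facet normal 0.912 0.101 0.397
  outer loop
   vertex 3.4 3.4 3.3
   vertex 3.0 1.5 4.7
   vertex 4.6 2.0 0.9
  endloop
 endfacet
 facet normal -0.660 -0.174 -0.731
  outer loop
   vertex 2.6 4.0 1.5
   vertex 1.3 0.1 3.6
   vertex 0.2 2.6 4.0
  endloop
 endfacet
 facet normal -0.148 0.917 0.371
  outer loop
   vertex 2.6 4.0 1.5
   vertex 0.2 2.6 4.0
   vertex 3.4 3.4 3.3
  endloop
 endfacet
 facet normal 0.695 0.716 -0.070
  outer loop
   vertex 2.6 4.0 1.5
   vertex 3.4 3.4 3.3
   vertex 4.6 2.0 0.9
  endloop
 endfacet
 facet normal 0.347 0.571 -0.744
  outer loop
   vertex 4.5 1.8 0.7
   vertex 2.6 4.0 1.5
   vertex 4.6 2.0 0.9
  endloop
 endfacet
 facet normal -0.587 -0.224 -0.778
  outer loop
   vertex 4.5 1.8 0.7
   vertex 1.3 0.1 3.6
   vertex 2.6 4.0 1.5
  endloop
 endfacet
 facet normal 0.754 -0.613 0.237
  outer loop
   vertex 4.5 1.8 0.7
   vertex 4.6 2.0 0.9
   vertex 3.0 1.5 4.7
  endloop
 endfacet
 facet normal 0.568 -0.809 0.152
  outer loop
   vertex 4.5 1.8 0.7
   vertex 3.0 1.5 4.7
   vertex 1.3 0.1 3.6
  endloop
 endfacet
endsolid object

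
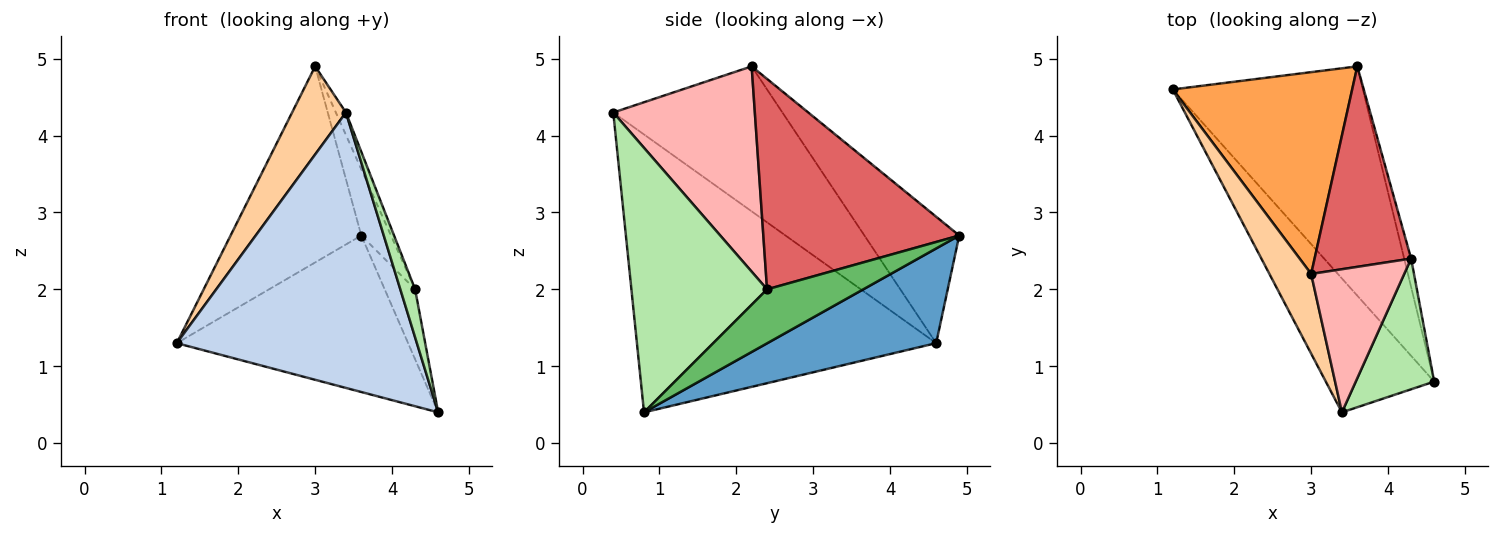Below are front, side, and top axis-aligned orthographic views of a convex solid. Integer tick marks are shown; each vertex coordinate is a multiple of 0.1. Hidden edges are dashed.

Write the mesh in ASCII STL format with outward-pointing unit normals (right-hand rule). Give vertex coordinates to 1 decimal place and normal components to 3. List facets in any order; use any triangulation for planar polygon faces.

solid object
 facet normal 0.380 0.521 -0.764
  outer loop
   vertex 3.6 4.9 2.7
   vertex 4.6 0.8 0.4
   vertex 1.2 4.6 1.3
  endloop
 endfacet
 facet normal -0.746 -0.599 -0.291
  outer loop
   vertex 3.4 0.4 4.3
   vertex 1.2 4.6 1.3
   vertex 4.6 0.8 0.4
  endloop
 endfacet
 facet normal -0.451 0.622 0.640
  outer loop
   vertex 3.0 2.2 4.9
   vertex 3.6 4.9 2.7
   vertex 1.2 4.6 1.3
  endloop
 endfacet
 facet normal -0.919 -0.292 0.265
  outer loop
   vertex 3.0 2.2 4.9
   vertex 1.2 4.6 1.3
   vertex 3.4 0.4 4.3
  endloop
 endfacet
 facet normal 0.946 0.299 -0.122
  outer loop
   vertex 4.3 2.4 2.0
   vertex 4.6 0.8 0.4
   vertex 3.6 4.9 2.7
  endloop
 endfacet
 facet normal 0.954 -0.104 0.283
  outer loop
   vertex 4.3 2.4 2.0
   vertex 3.4 0.4 4.3
   vertex 4.6 0.8 0.4
  endloop
 endfacet
 facet normal 0.900 0.136 0.413
  outer loop
   vertex 4.3 2.4 2.0
   vertex 3.6 4.9 2.7
   vertex 3.0 2.2 4.9
  endloop
 endfacet
 facet normal 0.909 0.065 0.412
  outer loop
   vertex 4.3 2.4 2.0
   vertex 3.0 2.2 4.9
   vertex 3.4 0.4 4.3
  endloop
 endfacet
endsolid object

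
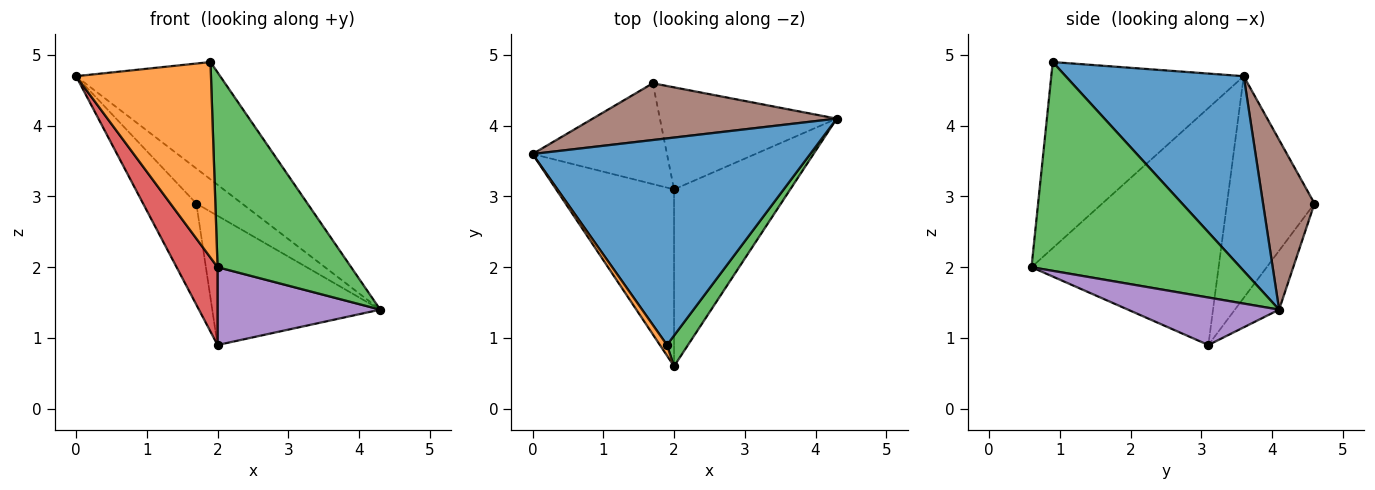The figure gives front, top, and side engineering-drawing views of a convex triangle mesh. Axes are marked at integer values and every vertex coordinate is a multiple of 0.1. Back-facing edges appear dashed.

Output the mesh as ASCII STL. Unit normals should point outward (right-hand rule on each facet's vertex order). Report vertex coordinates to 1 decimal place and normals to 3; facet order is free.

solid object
 facet normal 0.521 0.421 0.742
  outer loop
   vertex 1.9 0.9 4.9
   vertex 4.3 4.1 1.4
   vertex 0.0 3.6 4.7
  endloop
 endfacet
 facet normal -0.818 -0.574 0.031
  outer loop
   vertex 1.9 0.9 4.9
   vertex 0.0 3.6 4.7
   vertex 2.0 0.6 2.0
  endloop
 endfacet
 facet normal 0.839 -0.537 0.084
  outer loop
   vertex 1.9 0.9 4.9
   vertex 2.0 0.6 2.0
   vertex 4.3 4.1 1.4
  endloop
 endfacet
 facet normal -0.879 -0.192 -0.437
  outer loop
   vertex 2.0 3.1 0.9
   vertex 2.0 0.6 2.0
   vertex 0.0 3.6 4.7
  endloop
 endfacet
 facet normal 0.350 -0.377 -0.857
  outer loop
   vertex 2.0 3.1 0.9
   vertex 4.3 4.1 1.4
   vertex 2.0 0.6 2.0
  endloop
 endfacet
 facet normal 0.509 0.452 0.732
  outer loop
   vertex 1.7 4.6 2.9
   vertex 0.0 3.6 4.7
   vertex 4.3 4.1 1.4
  endloop
 endfacet
 facet normal -0.759 0.462 -0.460
  outer loop
   vertex 1.7 4.6 2.9
   vertex 2.0 3.1 0.9
   vertex 0.0 3.6 4.7
  endloop
 endfacet
 facet normal -0.202 0.769 -0.607
  outer loop
   vertex 1.7 4.6 2.9
   vertex 4.3 4.1 1.4
   vertex 2.0 3.1 0.9
  endloop
 endfacet
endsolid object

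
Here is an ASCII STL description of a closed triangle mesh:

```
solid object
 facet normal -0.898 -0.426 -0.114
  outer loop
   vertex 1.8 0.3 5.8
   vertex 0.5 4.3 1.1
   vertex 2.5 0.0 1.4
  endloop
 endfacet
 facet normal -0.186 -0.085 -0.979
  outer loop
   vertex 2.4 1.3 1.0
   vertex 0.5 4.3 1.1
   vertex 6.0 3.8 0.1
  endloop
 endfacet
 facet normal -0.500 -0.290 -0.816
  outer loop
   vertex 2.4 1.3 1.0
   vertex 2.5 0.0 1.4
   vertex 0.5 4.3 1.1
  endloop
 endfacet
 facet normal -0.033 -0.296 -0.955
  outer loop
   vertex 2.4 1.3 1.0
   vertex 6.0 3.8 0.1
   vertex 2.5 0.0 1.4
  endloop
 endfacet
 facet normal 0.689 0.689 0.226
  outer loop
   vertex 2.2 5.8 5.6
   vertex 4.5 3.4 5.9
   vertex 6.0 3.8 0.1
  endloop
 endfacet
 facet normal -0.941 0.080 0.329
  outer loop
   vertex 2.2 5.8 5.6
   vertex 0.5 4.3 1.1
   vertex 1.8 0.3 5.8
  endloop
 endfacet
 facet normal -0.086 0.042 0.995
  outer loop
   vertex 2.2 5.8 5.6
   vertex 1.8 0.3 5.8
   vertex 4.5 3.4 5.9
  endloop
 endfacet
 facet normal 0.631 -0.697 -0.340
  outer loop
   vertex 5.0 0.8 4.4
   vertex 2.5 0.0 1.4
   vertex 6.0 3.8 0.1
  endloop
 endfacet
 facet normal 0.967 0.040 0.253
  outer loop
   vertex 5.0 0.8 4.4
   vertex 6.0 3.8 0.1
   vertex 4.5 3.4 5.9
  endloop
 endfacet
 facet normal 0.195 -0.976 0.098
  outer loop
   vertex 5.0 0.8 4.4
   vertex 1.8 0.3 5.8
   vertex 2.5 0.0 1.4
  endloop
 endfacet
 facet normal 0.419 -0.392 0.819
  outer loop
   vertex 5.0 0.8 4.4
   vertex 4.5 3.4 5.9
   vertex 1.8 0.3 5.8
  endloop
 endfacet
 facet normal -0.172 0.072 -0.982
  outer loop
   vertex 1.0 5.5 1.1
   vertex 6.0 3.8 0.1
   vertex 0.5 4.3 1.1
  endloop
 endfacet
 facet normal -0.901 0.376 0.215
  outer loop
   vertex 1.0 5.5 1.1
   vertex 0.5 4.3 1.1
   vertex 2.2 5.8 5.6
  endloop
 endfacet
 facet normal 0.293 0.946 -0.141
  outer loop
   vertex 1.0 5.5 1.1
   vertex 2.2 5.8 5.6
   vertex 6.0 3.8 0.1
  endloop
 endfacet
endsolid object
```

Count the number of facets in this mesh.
14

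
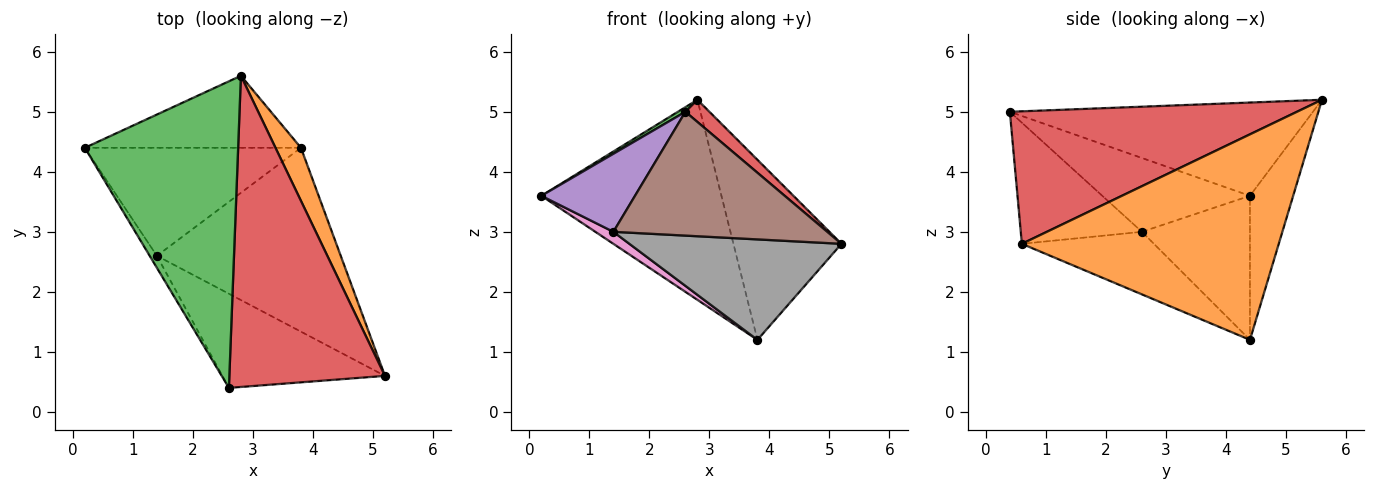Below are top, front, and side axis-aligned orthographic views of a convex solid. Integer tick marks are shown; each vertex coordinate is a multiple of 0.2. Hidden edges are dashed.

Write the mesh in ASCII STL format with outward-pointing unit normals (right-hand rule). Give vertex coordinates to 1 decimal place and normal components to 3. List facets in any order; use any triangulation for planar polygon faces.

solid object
 facet normal -0.220 0.918 -0.330
  outer loop
   vertex 3.8 4.4 1.2
   vertex 0.2 4.4 3.6
   vertex 2.8 5.6 5.2
  endloop
 endfacet
 facet normal 0.916 0.385 0.113
  outer loop
   vertex 3.8 4.4 1.2
   vertex 2.8 5.6 5.2
   vertex 5.2 0.6 2.8
  endloop
 endfacet
 facet normal -0.520 -0.013 0.854
  outer loop
   vertex 2.6 0.4 5.0
   vertex 2.8 5.6 5.2
   vertex 0.2 4.4 3.6
  endloop
 endfacet
 facet normal 0.647 -0.054 0.760
  outer loop
   vertex 2.6 0.4 5.0
   vertex 5.2 0.6 2.8
   vertex 2.8 5.6 5.2
  endloop
 endfacet
 facet normal -0.842 -0.534 -0.082
  outer loop
   vertex 1.4 2.6 3.0
   vertex 2.6 0.4 5.0
   vertex 0.2 4.4 3.6
  endloop
 endfacet
 facet normal -0.411 -0.726 -0.552
  outer loop
   vertex 1.4 2.6 3.0
   vertex 5.2 0.6 2.8
   vertex 2.6 0.4 5.0
  endloop
 endfacet
 facet normal -0.552 -0.092 -0.829
  outer loop
   vertex 1.4 2.6 3.0
   vertex 0.2 4.4 3.6
   vertex 3.8 4.4 1.2
  endloop
 endfacet
 facet normal -0.286 -0.459 -0.841
  outer loop
   vertex 1.4 2.6 3.0
   vertex 3.8 4.4 1.2
   vertex 5.2 0.6 2.8
  endloop
 endfacet
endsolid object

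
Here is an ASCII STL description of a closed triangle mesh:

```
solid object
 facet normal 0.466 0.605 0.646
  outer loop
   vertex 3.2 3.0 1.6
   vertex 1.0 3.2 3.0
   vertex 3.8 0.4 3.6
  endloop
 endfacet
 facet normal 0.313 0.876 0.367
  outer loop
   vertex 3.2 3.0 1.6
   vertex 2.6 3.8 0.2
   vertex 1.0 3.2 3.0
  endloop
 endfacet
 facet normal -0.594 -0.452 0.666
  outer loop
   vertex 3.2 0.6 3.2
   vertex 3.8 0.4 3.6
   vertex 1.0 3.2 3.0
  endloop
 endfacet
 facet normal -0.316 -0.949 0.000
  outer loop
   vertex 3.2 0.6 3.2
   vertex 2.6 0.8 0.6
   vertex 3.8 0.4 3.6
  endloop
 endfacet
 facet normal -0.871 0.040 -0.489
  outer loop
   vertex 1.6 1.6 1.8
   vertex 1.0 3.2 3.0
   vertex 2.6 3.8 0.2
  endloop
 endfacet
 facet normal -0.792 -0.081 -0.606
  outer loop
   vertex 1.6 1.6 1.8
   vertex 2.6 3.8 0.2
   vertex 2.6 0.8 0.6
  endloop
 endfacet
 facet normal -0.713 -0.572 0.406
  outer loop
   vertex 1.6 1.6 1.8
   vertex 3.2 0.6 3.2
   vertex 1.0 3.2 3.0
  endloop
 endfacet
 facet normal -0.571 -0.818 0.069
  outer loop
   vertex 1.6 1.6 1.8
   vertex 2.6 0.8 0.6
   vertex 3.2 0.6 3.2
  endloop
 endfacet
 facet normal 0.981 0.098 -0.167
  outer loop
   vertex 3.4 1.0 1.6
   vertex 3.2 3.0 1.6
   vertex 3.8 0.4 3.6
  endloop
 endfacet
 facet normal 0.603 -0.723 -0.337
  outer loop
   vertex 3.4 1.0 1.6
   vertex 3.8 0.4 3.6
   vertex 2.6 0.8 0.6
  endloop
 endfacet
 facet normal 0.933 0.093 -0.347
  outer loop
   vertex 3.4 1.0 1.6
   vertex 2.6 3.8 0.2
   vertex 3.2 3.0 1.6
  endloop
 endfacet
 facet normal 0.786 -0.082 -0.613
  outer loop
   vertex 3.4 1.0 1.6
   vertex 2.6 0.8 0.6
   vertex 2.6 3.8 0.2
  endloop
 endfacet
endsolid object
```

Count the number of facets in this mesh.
12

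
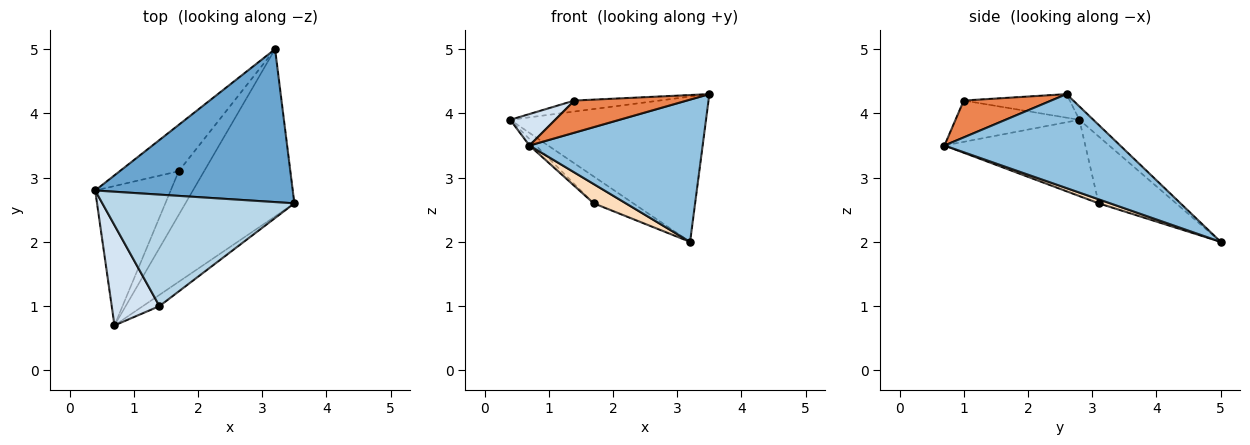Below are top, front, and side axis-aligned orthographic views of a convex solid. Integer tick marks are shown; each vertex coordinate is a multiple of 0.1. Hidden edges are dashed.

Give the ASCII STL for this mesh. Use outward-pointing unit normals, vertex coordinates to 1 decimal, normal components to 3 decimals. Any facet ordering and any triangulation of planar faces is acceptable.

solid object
 facet normal -0.049 0.688 0.724
  outer loop
   vertex 3.2 5.0 2.0
   vertex 0.4 2.8 3.9
   vertex 3.5 2.6 4.3
  endloop
 endfacet
 facet normal 0.549 -0.541 -0.637
  outer loop
   vertex 0.7 0.7 3.5
   vertex 3.2 5.0 2.0
   vertex 3.5 2.6 4.3
  endloop
 endfacet
 facet normal -0.121 0.097 0.988
  outer loop
   vertex 1.4 1.0 4.2
   vertex 3.5 2.6 4.3
   vertex 0.4 2.8 3.9
  endloop
 endfacet
 facet normal -0.637 -0.231 0.736
  outer loop
   vertex 1.4 1.0 4.2
   vertex 0.4 2.8 3.9
   vertex 0.7 0.7 3.5
  endloop
 endfacet
 facet normal 0.592 -0.761 -0.266
  outer loop
   vertex 1.4 1.0 4.2
   vertex 0.7 0.7 3.5
   vertex 3.5 2.6 4.3
  endloop
 endfacet
 facet normal -0.700 0.358 -0.618
  outer loop
   vertex 1.7 3.1 2.6
   vertex 0.4 2.8 3.9
   vertex 3.2 5.0 2.0
  endloop
 endfacet
 facet normal -0.710 0.032 -0.703
  outer loop
   vertex 1.7 3.1 2.6
   vertex 0.7 0.7 3.5
   vertex 0.4 2.8 3.9
  endloop
 endfacet
 facet normal 0.144 -0.399 -0.905
  outer loop
   vertex 1.7 3.1 2.6
   vertex 3.2 5.0 2.0
   vertex 0.7 0.7 3.5
  endloop
 endfacet
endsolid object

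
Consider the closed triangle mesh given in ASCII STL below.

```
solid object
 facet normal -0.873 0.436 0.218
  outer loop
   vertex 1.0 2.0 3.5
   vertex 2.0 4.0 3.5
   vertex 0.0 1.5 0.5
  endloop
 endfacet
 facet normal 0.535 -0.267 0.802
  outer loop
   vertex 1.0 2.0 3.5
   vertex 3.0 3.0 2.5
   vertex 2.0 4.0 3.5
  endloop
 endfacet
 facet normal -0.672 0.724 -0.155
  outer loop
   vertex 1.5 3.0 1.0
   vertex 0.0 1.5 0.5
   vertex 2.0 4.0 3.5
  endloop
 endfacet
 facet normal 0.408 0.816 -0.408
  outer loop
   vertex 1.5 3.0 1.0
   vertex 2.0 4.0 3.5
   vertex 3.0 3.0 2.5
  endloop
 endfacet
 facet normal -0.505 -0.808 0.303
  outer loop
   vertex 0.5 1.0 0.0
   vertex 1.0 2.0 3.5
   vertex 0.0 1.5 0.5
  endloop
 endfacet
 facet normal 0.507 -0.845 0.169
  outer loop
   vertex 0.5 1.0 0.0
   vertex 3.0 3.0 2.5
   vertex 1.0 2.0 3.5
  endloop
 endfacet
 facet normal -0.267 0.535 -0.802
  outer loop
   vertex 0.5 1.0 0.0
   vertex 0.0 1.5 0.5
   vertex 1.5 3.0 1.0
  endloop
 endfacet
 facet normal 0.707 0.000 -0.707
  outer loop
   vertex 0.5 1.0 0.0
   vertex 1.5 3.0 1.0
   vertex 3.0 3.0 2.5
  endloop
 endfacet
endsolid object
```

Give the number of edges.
12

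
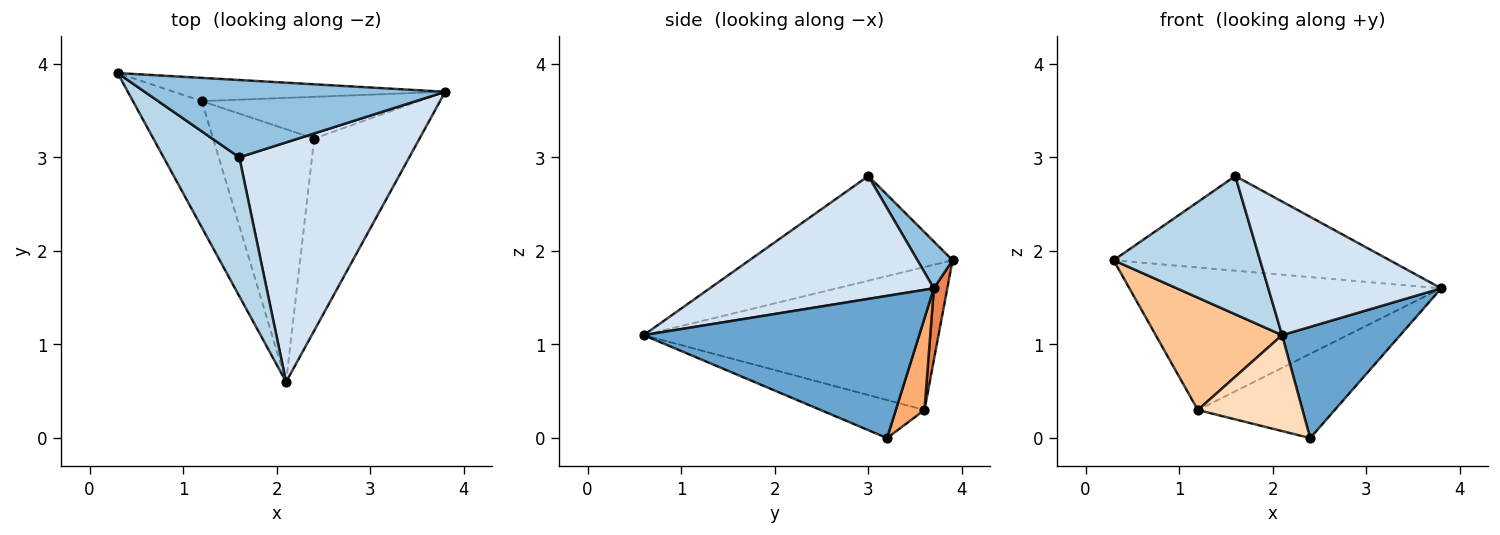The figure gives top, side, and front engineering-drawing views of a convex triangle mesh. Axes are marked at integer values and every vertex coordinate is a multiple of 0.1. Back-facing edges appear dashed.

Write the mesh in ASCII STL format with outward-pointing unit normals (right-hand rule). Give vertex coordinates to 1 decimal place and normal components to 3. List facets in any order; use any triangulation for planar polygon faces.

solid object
 facet normal 0.760 -0.326 -0.563
  outer loop
   vertex 2.4 3.2 0.0
   vertex 3.8 3.7 1.6
   vertex 2.1 0.6 1.1
  endloop
 endfacet
 facet normal 0.098 0.771 0.629
  outer loop
   vertex 1.6 3.0 2.8
   vertex 3.8 3.7 1.6
   vertex 0.3 3.9 1.9
  endloop
 endfacet
 facet normal -0.700 -0.504 0.506
  outer loop
   vertex 1.6 3.0 2.8
   vertex 0.3 3.9 1.9
   vertex 2.1 0.6 1.1
  endloop
 endfacet
 facet normal 0.534 -0.412 0.738
  outer loop
   vertex 1.6 3.0 2.8
   vertex 2.1 0.6 1.1
   vertex 3.8 3.7 1.6
  endloop
 endfacet
 facet normal 0.043 0.986 -0.161
  outer loop
   vertex 1.2 3.6 0.3
   vertex 0.3 3.9 1.9
   vertex 3.8 3.7 1.6
  endloop
 endfacet
 facet normal 0.184 0.881 -0.437
  outer loop
   vertex 1.2 3.6 0.3
   vertex 3.8 3.7 1.6
   vertex 2.4 3.2 0.0
  endloop
 endfacet
 facet normal -0.840 -0.360 -0.405
  outer loop
   vertex 1.2 3.6 0.3
   vertex 2.1 0.6 1.1
   vertex 0.3 3.9 1.9
  endloop
 endfacet
 facet normal -0.332 -0.335 -0.882
  outer loop
   vertex 1.2 3.6 0.3
   vertex 2.4 3.2 0.0
   vertex 2.1 0.6 1.1
  endloop
 endfacet
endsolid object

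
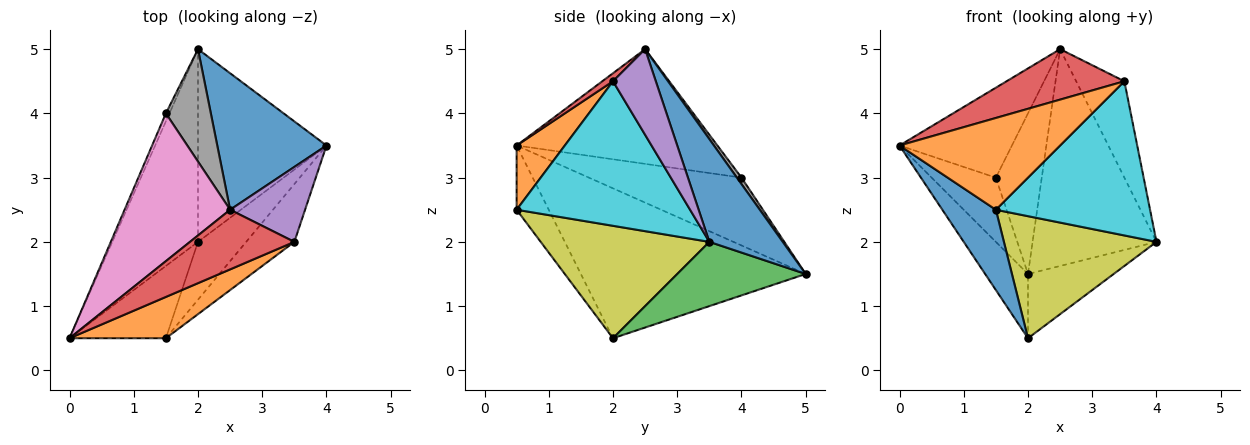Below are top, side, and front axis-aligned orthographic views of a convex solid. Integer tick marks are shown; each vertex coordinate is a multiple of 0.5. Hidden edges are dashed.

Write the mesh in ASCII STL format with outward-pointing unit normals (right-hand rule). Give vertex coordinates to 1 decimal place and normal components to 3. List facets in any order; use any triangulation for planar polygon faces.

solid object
 facet normal 0.448 0.756 0.476
  outer loop
   vertex 2.5 2.5 5.0
   vertex 4.0 3.5 2.0
   vertex 2.0 5.0 1.5
  endloop
 endfacet
 facet normal -0.857 0.163 -0.489
  outer loop
   vertex 2.0 2.0 0.5
   vertex 0.0 0.5 3.5
   vertex 2.0 5.0 1.5
  endloop
 endfacet
 facet normal 0.429 0.286 -0.857
  outer loop
   vertex 2.0 2.0 0.5
   vertex 2.0 5.0 1.5
   vertex 4.0 3.5 2.0
  endloop
 endfacet
 facet normal 0.059 -0.645 0.762
  outer loop
   vertex 3.5 2.0 4.5
   vertex 2.5 2.5 5.0
   vertex 0.0 0.5 3.5
  endloop
 endfacet
 facet normal 0.574 0.646 0.503
  outer loop
   vertex 3.5 2.0 4.5
   vertex 4.0 3.5 2.0
   vertex 2.5 2.5 5.0
  endloop
 endfacet
 facet normal -0.921 0.388 -0.048
  outer loop
   vertex 1.5 4.0 3.0
   vertex 2.0 5.0 1.5
   vertex 0.0 0.5 3.5
  endloop
 endfacet
 facet normal -0.680 0.381 0.626
  outer loop
   vertex 1.5 4.0 3.0
   vertex 0.0 0.5 3.5
   vertex 2.5 2.5 5.0
  endloop
 endfacet
 facet normal 0.082 0.816 0.572
  outer loop
   vertex 1.5 4.0 3.0
   vertex 2.5 2.5 5.0
   vertex 2.0 5.0 1.5
  endloop
 endfacet
 facet normal 0.707 -0.639 -0.303
  outer loop
   vertex 1.5 0.5 2.5
   vertex 2.0 2.0 0.5
   vertex 4.0 3.5 2.0
  endloop
 endfacet
 facet normal 0.725 -0.645 -0.242
  outer loop
   vertex 1.5 0.5 2.5
   vertex 4.0 3.5 2.0
   vertex 3.5 2.0 4.5
  endloop
 endfacet
 facet normal -0.407 -0.679 -0.611
  outer loop
   vertex 1.5 0.5 2.5
   vertex 0.0 0.5 3.5
   vertex 2.0 2.0 0.5
  endloop
 endfacet
 facet normal 0.264 -0.880 0.396
  outer loop
   vertex 1.5 0.5 2.5
   vertex 3.5 2.0 4.5
   vertex 0.0 0.5 3.5
  endloop
 endfacet
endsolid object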